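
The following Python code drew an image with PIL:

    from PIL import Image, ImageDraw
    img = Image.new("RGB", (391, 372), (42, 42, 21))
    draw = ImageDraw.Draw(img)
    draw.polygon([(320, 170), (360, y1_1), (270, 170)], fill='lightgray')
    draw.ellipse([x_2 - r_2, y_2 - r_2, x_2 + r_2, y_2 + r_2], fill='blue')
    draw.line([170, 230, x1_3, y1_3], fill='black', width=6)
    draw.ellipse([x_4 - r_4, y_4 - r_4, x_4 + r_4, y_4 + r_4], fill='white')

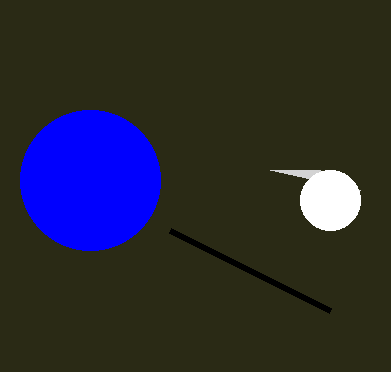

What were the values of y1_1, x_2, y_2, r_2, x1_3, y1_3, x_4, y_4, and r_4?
y1_1 = 190
x_2 = 90
y_2 = 180
r_2 = 70
x1_3 = 330
y1_3 = 310
x_4 = 330
y_4 = 200
r_4 = 30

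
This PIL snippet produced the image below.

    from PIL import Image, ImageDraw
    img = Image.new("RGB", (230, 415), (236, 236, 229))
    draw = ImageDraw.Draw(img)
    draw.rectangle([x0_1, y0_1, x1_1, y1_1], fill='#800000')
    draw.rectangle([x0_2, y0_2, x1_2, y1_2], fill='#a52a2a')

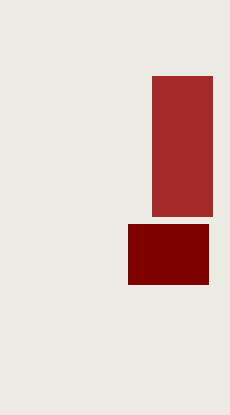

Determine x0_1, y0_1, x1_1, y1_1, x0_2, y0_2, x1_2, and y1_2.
x0_1 = 128, y0_1 = 224, x1_1 = 208, y1_1 = 284, x0_2 = 152, y0_2 = 76, x1_2 = 212, y1_2 = 216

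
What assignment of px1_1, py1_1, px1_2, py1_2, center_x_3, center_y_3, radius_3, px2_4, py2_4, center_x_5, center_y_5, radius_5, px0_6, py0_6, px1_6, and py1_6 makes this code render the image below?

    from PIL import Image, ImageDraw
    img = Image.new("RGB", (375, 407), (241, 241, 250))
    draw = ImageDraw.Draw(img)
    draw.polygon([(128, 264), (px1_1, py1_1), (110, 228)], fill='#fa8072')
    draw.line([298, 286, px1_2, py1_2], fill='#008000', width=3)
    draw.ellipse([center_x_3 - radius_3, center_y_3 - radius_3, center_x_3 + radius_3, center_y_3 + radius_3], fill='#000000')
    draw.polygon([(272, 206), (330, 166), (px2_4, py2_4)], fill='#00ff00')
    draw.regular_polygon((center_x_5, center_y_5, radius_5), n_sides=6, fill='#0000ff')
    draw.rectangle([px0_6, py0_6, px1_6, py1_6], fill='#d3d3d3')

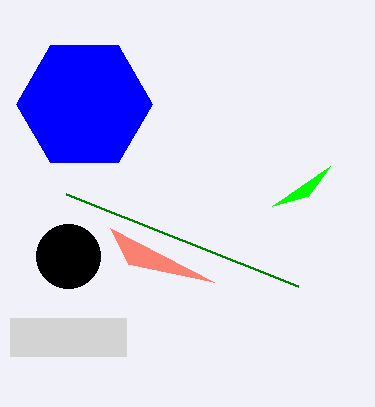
px1_1 = 214
py1_1 = 282
px1_2 = 66
py1_2 = 194
center_x_3 = 68
center_y_3 = 256
radius_3 = 32
px2_4 = 308
py2_4 = 196
center_x_5 = 84
center_y_5 = 104
radius_5 = 68
px0_6 = 10
py0_6 = 318
px1_6 = 126
py1_6 = 356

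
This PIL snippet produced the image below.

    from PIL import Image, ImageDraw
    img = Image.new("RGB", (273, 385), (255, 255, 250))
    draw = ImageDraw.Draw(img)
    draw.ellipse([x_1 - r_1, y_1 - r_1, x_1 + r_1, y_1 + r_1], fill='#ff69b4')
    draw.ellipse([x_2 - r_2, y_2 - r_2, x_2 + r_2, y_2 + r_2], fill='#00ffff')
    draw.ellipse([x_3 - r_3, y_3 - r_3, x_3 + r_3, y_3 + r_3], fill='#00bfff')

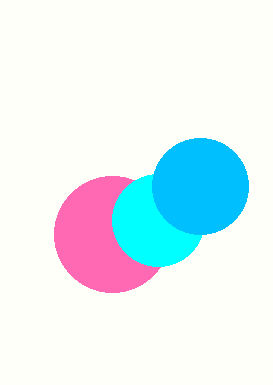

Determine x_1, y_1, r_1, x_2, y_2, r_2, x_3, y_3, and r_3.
x_1 = 112; y_1 = 234; r_1 = 58; x_2 = 158; y_2 = 220; r_2 = 46; x_3 = 200; y_3 = 186; r_3 = 48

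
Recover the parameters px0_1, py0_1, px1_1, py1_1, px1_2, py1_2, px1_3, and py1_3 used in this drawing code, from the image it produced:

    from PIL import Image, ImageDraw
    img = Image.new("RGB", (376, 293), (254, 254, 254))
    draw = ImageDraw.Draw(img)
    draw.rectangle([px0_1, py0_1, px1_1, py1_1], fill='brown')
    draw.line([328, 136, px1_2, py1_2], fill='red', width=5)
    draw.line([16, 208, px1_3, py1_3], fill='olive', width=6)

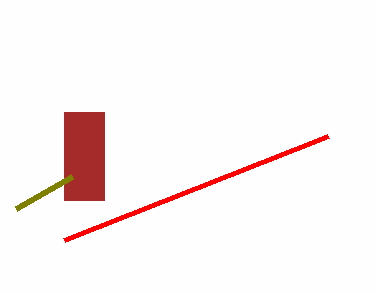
px0_1 = 64
py0_1 = 112
px1_1 = 104
py1_1 = 200
px1_2 = 64
py1_2 = 240
px1_3 = 72
py1_3 = 176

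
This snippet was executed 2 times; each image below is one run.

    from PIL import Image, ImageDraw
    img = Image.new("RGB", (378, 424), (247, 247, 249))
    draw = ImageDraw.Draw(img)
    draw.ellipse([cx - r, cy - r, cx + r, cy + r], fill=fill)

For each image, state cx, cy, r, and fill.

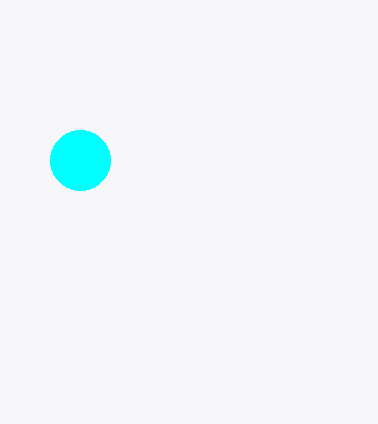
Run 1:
cx = 80; cy = 160; r = 30; fill = 'cyan'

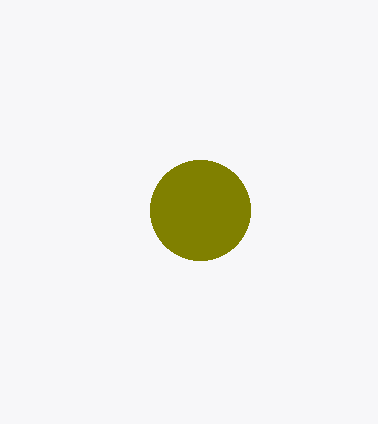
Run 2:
cx = 200, cy = 210, r = 50, fill = 'olive'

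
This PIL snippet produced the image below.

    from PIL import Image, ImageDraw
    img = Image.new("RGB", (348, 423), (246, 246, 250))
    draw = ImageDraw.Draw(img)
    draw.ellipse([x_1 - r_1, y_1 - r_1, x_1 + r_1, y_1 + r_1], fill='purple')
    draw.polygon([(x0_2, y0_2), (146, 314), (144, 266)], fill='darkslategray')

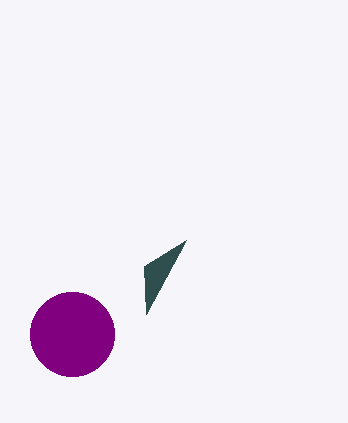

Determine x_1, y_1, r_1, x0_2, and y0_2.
x_1 = 72
y_1 = 334
r_1 = 42
x0_2 = 186
y0_2 = 240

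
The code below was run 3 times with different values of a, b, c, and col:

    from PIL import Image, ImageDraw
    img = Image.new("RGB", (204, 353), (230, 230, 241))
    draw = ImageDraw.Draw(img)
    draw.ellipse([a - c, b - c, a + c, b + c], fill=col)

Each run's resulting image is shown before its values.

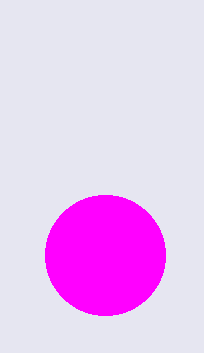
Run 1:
a = 105
b = 255
c = 60
col = 'magenta'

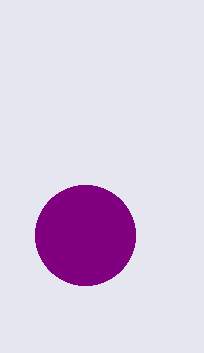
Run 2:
a = 85
b = 235
c = 50
col = 'purple'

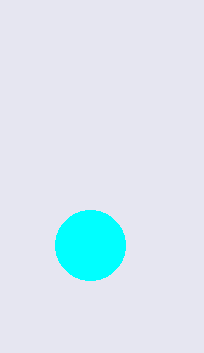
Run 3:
a = 90; b = 245; c = 35; col = 'cyan'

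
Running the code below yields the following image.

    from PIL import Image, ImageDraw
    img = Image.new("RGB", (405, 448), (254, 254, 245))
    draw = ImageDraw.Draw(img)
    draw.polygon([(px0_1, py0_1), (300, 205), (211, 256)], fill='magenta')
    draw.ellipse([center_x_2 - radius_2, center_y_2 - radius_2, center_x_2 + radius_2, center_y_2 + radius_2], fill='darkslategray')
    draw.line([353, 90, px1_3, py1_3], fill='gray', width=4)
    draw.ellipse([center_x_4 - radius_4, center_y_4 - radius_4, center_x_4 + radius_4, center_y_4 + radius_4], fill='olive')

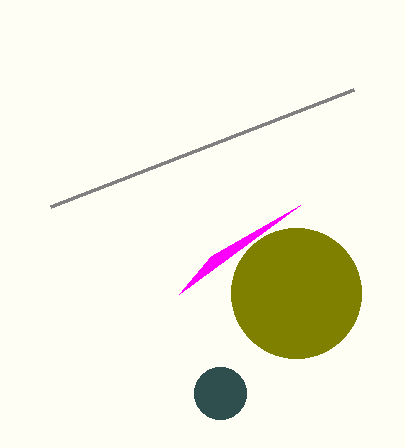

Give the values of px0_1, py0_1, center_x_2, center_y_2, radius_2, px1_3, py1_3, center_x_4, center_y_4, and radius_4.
px0_1 = 179; py0_1 = 294; center_x_2 = 220; center_y_2 = 393; radius_2 = 26; px1_3 = 50; py1_3 = 207; center_x_4 = 296; center_y_4 = 293; radius_4 = 65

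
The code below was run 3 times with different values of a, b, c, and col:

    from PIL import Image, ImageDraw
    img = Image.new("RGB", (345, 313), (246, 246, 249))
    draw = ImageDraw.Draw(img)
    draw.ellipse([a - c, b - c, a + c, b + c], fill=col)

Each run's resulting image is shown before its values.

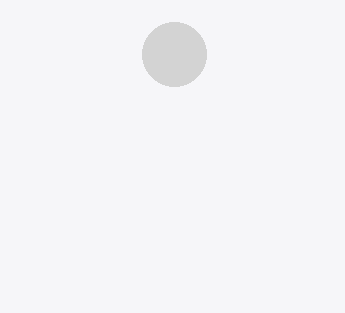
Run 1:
a = 174, b = 54, c = 32, col = 'lightgray'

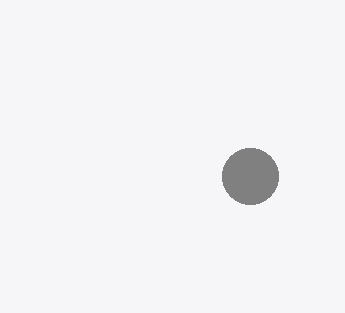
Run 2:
a = 250, b = 176, c = 28, col = 'gray'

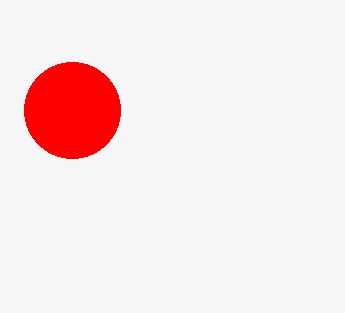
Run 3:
a = 72
b = 110
c = 48
col = 'red'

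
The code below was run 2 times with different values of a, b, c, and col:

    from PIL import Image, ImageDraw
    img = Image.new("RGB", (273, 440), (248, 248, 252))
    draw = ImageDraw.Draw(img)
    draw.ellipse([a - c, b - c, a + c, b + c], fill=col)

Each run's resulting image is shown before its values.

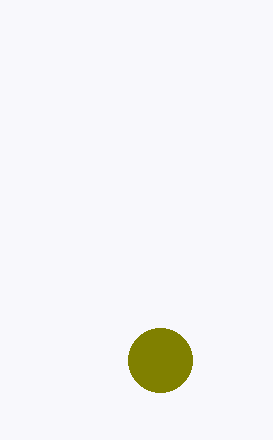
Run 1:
a = 160, b = 360, c = 32, col = 'olive'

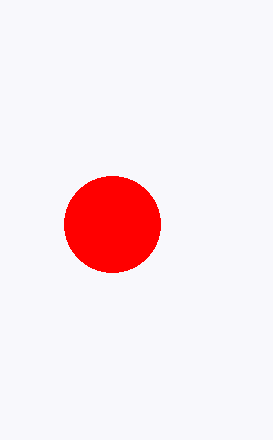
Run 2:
a = 112
b = 224
c = 48
col = 'red'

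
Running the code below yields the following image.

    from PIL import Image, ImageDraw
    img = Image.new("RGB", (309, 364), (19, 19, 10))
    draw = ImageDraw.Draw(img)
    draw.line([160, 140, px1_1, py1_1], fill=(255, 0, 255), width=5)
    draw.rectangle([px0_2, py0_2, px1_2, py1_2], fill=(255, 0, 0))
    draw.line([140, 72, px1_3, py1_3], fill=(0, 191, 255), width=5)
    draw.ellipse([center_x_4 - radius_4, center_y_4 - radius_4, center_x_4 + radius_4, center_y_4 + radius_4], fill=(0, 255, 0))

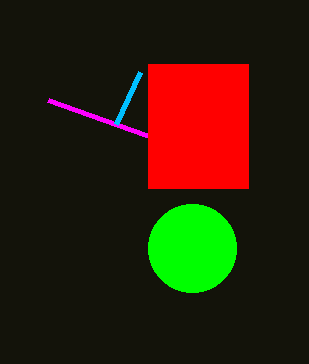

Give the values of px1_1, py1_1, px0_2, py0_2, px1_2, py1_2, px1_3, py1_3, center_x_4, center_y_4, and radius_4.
px1_1 = 48
py1_1 = 100
px0_2 = 148
py0_2 = 64
px1_2 = 248
py1_2 = 188
px1_3 = 116
py1_3 = 124
center_x_4 = 192
center_y_4 = 248
radius_4 = 44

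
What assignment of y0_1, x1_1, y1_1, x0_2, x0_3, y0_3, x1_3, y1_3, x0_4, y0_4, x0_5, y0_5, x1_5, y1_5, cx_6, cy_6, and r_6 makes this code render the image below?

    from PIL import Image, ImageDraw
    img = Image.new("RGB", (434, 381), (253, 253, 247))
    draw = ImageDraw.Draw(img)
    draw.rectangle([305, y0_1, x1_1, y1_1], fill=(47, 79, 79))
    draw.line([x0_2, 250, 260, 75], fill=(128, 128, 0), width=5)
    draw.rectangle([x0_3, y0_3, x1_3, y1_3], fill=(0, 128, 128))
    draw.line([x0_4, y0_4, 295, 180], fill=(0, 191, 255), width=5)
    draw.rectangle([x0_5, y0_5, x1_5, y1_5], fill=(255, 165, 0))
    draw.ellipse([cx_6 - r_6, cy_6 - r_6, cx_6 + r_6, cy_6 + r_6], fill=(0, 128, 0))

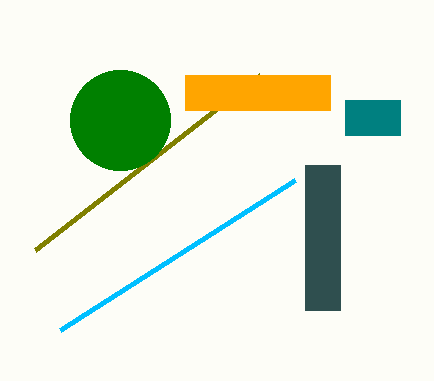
y0_1 = 165, x1_1 = 340, y1_1 = 310, x0_2 = 35, x0_3 = 345, y0_3 = 100, x1_3 = 400, y1_3 = 135, x0_4 = 60, y0_4 = 330, x0_5 = 185, y0_5 = 75, x1_5 = 330, y1_5 = 110, cx_6 = 120, cy_6 = 120, r_6 = 50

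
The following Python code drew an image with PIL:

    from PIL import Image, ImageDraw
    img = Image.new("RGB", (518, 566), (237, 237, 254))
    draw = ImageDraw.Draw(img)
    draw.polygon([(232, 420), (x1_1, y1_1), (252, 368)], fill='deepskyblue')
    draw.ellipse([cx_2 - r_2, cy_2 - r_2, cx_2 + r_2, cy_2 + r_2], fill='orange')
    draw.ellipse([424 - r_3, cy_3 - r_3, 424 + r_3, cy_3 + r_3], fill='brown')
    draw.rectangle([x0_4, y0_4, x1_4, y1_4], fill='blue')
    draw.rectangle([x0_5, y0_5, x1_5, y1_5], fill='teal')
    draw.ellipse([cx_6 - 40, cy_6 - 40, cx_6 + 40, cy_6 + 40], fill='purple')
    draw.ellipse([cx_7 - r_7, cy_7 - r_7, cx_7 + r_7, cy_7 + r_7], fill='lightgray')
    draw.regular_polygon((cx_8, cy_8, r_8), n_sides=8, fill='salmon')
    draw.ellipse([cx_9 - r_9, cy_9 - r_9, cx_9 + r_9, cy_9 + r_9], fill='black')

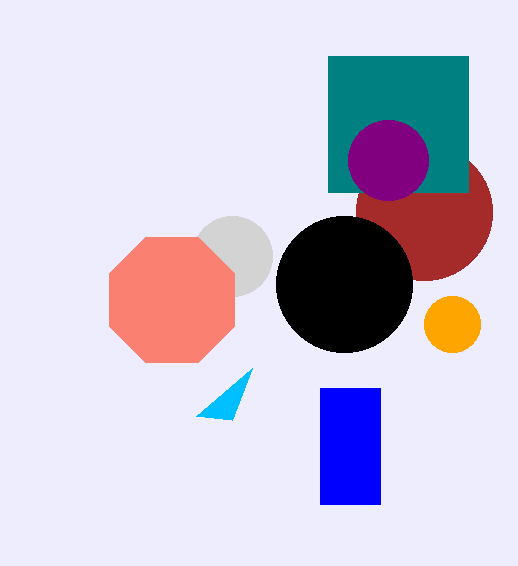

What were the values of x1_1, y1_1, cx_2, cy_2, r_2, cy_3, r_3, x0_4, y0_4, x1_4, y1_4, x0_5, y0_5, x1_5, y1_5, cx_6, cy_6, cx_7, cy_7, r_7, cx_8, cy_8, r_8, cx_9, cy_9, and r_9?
x1_1 = 196
y1_1 = 416
cx_2 = 452
cy_2 = 324
r_2 = 28
cy_3 = 212
r_3 = 68
x0_4 = 320
y0_4 = 388
x1_4 = 380
y1_4 = 504
x0_5 = 328
y0_5 = 56
x1_5 = 468
y1_5 = 192
cx_6 = 388
cy_6 = 160
cx_7 = 232
cy_7 = 256
r_7 = 40
cx_8 = 172
cy_8 = 300
r_8 = 68
cx_9 = 344
cy_9 = 284
r_9 = 68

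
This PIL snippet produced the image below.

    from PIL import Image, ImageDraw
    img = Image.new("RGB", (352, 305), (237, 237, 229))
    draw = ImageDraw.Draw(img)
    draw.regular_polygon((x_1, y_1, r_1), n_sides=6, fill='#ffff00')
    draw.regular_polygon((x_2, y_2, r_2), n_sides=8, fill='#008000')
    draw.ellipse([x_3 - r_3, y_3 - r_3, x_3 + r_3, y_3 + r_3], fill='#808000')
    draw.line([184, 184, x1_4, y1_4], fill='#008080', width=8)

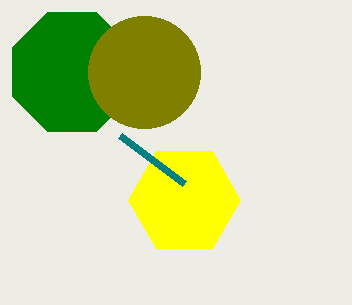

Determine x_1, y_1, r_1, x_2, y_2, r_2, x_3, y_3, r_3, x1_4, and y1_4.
x_1 = 184; y_1 = 200; r_1 = 56; x_2 = 72; y_2 = 72; r_2 = 64; x_3 = 144; y_3 = 72; r_3 = 56; x1_4 = 120; y1_4 = 136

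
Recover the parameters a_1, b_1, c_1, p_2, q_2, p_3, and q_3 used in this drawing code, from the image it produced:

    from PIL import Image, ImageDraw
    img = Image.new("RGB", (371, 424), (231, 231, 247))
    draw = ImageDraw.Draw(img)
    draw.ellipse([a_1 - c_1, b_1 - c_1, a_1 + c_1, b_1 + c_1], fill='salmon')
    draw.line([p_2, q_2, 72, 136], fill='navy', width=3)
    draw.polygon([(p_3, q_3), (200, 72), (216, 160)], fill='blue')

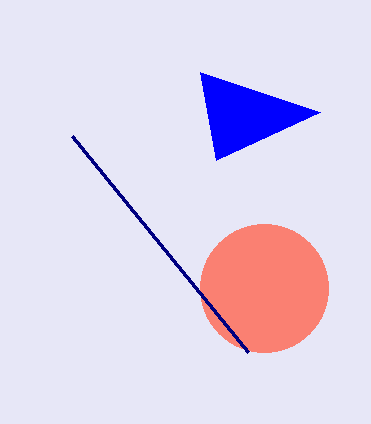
a_1 = 264; b_1 = 288; c_1 = 64; p_2 = 248; q_2 = 352; p_3 = 320; q_3 = 112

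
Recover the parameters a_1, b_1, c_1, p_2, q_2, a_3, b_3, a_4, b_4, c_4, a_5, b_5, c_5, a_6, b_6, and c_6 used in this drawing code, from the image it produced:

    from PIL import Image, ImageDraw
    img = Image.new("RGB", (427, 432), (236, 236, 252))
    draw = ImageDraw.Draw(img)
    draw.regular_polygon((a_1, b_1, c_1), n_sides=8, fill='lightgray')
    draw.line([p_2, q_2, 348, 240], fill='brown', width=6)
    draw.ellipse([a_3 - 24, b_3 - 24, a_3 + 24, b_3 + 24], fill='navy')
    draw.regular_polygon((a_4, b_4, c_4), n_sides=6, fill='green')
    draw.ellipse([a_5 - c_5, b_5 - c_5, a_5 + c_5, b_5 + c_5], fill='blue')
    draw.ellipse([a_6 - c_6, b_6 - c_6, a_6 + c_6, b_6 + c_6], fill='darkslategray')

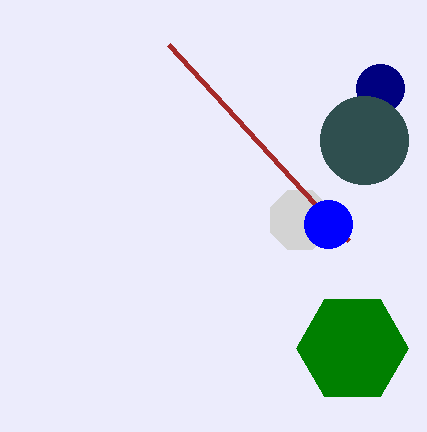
a_1 = 300
b_1 = 220
c_1 = 32
p_2 = 168
q_2 = 44
a_3 = 380
b_3 = 88
a_4 = 352
b_4 = 348
c_4 = 56
a_5 = 328
b_5 = 224
c_5 = 24
a_6 = 364
b_6 = 140
c_6 = 44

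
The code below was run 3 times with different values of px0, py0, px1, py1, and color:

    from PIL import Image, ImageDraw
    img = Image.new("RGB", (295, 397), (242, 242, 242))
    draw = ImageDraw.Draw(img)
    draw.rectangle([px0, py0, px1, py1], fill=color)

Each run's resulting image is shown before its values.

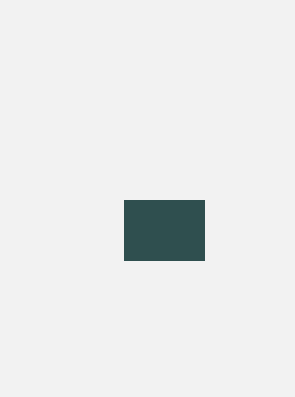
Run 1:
px0 = 124, py0 = 200, px1 = 204, py1 = 260, color = 'darkslategray'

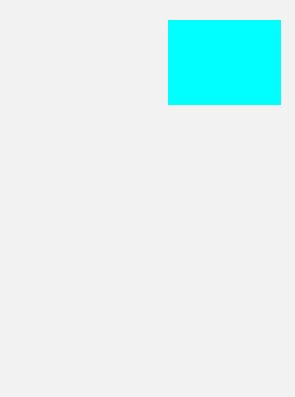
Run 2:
px0 = 168, py0 = 20, px1 = 280, py1 = 104, color = 'cyan'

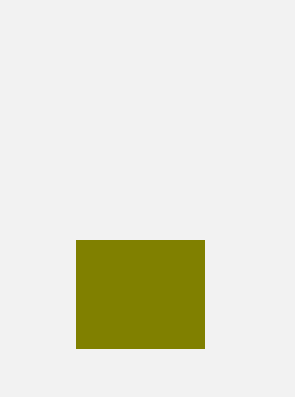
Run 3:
px0 = 76
py0 = 240
px1 = 204
py1 = 348
color = 'olive'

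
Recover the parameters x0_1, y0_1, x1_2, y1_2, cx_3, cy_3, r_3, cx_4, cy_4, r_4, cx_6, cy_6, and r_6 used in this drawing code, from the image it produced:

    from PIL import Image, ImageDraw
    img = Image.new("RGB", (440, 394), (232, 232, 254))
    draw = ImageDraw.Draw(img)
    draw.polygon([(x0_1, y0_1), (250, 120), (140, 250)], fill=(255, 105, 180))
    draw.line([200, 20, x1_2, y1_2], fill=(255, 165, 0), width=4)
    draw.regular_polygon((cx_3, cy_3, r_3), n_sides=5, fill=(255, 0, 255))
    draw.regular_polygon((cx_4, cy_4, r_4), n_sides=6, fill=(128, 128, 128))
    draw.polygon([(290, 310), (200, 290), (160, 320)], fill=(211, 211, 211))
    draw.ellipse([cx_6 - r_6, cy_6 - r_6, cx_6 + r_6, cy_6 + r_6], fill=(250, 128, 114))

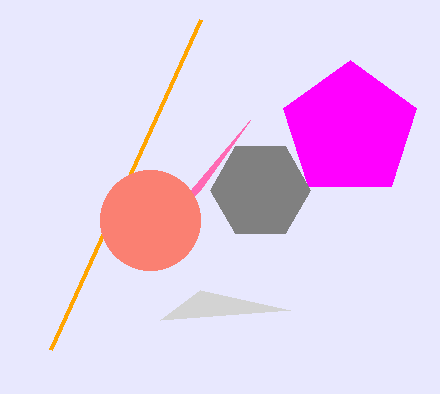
x0_1 = 200
y0_1 = 190
x1_2 = 50
y1_2 = 350
cx_3 = 350
cy_3 = 130
r_3 = 70
cx_4 = 260
cy_4 = 190
r_4 = 50
cx_6 = 150
cy_6 = 220
r_6 = 50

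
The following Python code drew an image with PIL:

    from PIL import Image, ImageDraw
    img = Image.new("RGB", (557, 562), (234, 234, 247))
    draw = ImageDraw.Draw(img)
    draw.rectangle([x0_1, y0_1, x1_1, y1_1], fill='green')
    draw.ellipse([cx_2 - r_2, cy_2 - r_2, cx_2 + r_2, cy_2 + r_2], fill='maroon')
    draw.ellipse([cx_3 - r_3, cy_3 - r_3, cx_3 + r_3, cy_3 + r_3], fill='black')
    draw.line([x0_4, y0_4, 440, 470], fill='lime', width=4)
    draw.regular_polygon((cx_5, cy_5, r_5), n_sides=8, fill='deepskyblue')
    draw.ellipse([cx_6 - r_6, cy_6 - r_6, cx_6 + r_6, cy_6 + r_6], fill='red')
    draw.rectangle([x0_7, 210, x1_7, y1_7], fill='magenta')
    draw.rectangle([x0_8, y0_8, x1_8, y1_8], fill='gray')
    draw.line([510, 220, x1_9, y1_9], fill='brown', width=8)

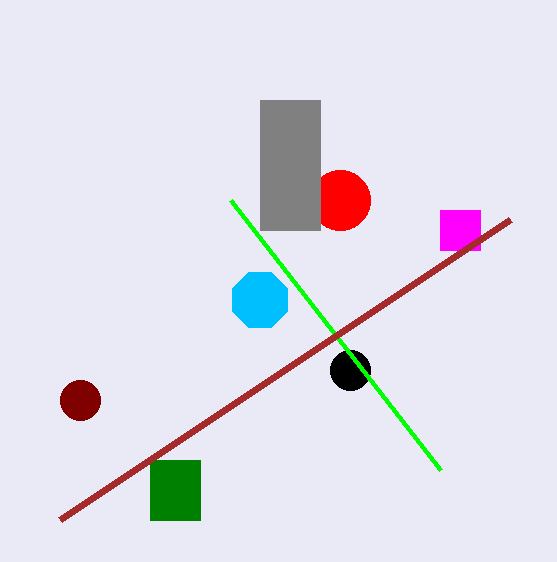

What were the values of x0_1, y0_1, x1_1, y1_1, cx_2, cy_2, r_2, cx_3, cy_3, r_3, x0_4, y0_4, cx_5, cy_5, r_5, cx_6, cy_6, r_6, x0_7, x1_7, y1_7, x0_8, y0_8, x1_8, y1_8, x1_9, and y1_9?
x0_1 = 150
y0_1 = 460
x1_1 = 200
y1_1 = 520
cx_2 = 80
cy_2 = 400
r_2 = 20
cx_3 = 350
cy_3 = 370
r_3 = 20
x0_4 = 230
y0_4 = 200
cx_5 = 260
cy_5 = 300
r_5 = 30
cx_6 = 340
cy_6 = 200
r_6 = 30
x0_7 = 440
x1_7 = 480
y1_7 = 250
x0_8 = 260
y0_8 = 100
x1_8 = 320
y1_8 = 230
x1_9 = 60
y1_9 = 520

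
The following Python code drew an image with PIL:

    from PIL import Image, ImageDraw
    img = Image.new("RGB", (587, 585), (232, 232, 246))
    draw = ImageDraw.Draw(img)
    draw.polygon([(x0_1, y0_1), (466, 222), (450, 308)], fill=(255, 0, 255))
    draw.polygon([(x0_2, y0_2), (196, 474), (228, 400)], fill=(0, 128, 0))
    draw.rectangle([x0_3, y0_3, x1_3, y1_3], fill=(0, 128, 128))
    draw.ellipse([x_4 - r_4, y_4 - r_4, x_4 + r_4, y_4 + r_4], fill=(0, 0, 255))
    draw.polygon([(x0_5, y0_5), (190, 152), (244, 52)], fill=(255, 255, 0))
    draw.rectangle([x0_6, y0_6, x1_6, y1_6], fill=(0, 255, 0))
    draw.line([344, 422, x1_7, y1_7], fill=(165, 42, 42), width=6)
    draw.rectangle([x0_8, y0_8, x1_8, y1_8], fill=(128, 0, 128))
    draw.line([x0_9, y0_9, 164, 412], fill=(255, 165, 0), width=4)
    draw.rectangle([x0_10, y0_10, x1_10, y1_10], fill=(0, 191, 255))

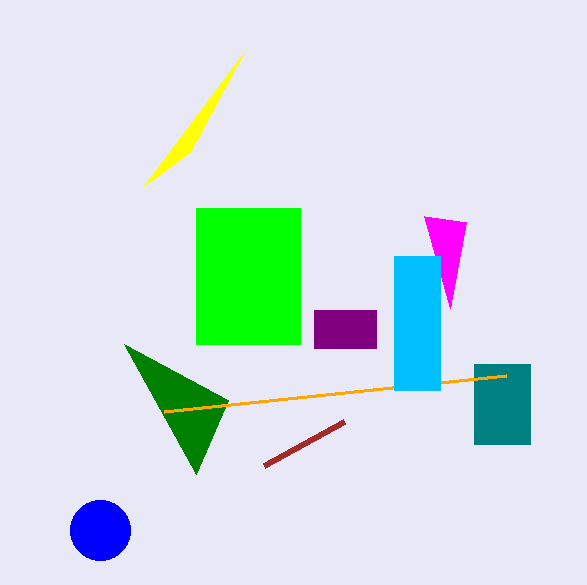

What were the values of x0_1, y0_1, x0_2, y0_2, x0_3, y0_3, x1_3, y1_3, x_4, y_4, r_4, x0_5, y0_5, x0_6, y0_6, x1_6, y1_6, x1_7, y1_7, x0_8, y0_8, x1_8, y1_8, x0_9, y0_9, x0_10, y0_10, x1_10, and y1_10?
x0_1 = 424, y0_1 = 216, x0_2 = 124, y0_2 = 344, x0_3 = 474, y0_3 = 364, x1_3 = 530, y1_3 = 444, x_4 = 100, y_4 = 530, r_4 = 30, x0_5 = 144, y0_5 = 186, x0_6 = 196, y0_6 = 208, x1_6 = 300, y1_6 = 344, x1_7 = 264, y1_7 = 466, x0_8 = 314, y0_8 = 310, x1_8 = 376, y1_8 = 348, x0_9 = 506, y0_9 = 376, x0_10 = 394, y0_10 = 256, x1_10 = 440, y1_10 = 390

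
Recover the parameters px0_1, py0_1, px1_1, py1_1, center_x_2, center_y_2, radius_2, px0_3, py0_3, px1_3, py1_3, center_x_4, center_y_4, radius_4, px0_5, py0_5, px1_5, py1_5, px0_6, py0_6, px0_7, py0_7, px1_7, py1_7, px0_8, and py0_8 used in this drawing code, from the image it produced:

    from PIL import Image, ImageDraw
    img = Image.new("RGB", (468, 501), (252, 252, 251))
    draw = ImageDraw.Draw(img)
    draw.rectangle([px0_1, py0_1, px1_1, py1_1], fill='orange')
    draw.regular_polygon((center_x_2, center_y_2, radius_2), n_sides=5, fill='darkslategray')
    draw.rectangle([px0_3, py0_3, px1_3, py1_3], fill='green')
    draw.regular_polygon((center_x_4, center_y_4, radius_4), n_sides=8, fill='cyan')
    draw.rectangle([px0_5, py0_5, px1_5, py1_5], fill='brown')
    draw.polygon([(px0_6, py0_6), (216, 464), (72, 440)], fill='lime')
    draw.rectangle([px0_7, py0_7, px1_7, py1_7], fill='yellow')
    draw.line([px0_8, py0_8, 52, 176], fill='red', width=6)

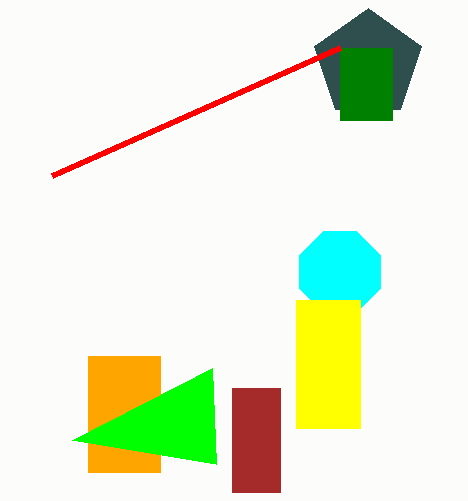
px0_1 = 88
py0_1 = 356
px1_1 = 160
py1_1 = 472
center_x_2 = 368
center_y_2 = 64
radius_2 = 56
px0_3 = 340
py0_3 = 48
px1_3 = 392
py1_3 = 120
center_x_4 = 340
center_y_4 = 272
radius_4 = 44
px0_5 = 232
py0_5 = 388
px1_5 = 280
py1_5 = 492
px0_6 = 212
py0_6 = 368
px0_7 = 296
py0_7 = 300
px1_7 = 360
py1_7 = 428
px0_8 = 340
py0_8 = 48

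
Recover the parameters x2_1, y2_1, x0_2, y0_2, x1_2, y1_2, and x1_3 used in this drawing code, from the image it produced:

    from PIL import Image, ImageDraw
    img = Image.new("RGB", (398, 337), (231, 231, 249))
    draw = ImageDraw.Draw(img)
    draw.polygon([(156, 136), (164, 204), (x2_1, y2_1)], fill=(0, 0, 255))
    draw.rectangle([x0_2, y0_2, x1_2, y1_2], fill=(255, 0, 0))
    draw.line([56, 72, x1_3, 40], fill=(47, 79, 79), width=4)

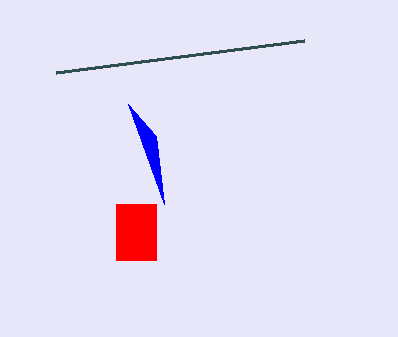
x2_1 = 128, y2_1 = 104, x0_2 = 116, y0_2 = 204, x1_2 = 156, y1_2 = 260, x1_3 = 304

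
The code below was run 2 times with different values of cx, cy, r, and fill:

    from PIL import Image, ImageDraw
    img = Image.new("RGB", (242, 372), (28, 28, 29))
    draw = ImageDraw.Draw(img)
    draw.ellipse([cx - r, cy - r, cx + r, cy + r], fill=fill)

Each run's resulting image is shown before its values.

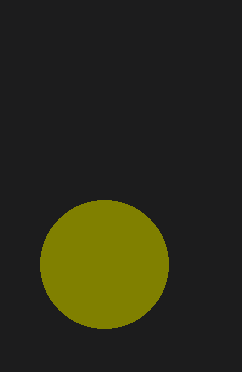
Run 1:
cx = 104, cy = 264, r = 64, fill = 'olive'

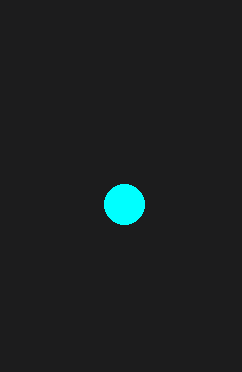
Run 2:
cx = 124
cy = 204
r = 20
fill = 'cyan'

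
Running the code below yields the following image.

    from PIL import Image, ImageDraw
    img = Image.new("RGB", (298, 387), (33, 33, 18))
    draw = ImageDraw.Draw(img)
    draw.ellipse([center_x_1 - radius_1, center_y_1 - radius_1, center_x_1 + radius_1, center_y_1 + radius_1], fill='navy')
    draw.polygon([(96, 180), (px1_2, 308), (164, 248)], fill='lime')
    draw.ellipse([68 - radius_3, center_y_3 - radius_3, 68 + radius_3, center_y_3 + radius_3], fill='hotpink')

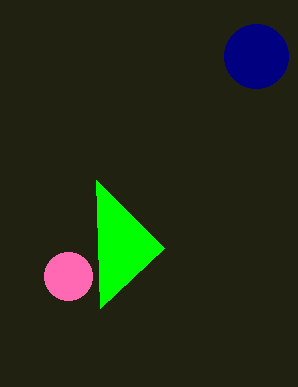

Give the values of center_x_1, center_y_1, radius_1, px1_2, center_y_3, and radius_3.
center_x_1 = 256
center_y_1 = 56
radius_1 = 32
px1_2 = 100
center_y_3 = 276
radius_3 = 24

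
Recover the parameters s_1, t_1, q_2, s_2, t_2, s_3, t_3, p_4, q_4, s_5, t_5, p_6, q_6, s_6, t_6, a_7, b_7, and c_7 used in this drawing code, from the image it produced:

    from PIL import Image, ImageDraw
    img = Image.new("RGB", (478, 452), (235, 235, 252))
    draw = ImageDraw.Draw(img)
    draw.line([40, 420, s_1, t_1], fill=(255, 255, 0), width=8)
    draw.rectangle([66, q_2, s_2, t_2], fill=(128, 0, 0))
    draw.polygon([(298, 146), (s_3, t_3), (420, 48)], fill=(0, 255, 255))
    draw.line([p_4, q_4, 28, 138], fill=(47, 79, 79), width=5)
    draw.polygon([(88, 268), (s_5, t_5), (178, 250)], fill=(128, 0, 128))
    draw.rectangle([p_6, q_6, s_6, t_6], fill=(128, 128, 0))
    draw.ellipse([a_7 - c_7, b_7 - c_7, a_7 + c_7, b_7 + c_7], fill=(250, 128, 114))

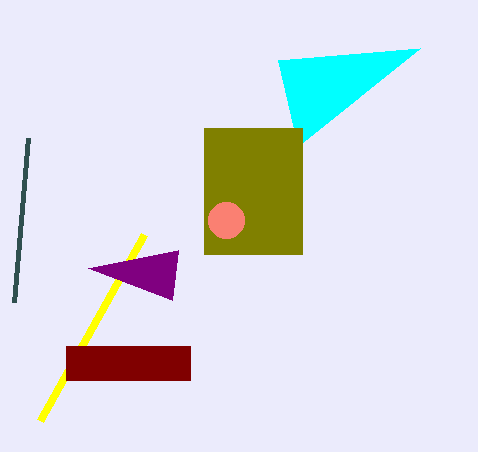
s_1 = 144
t_1 = 234
q_2 = 346
s_2 = 190
t_2 = 380
s_3 = 278
t_3 = 60
p_4 = 14
q_4 = 302
s_5 = 172
t_5 = 300
p_6 = 204
q_6 = 128
s_6 = 302
t_6 = 254
a_7 = 226
b_7 = 220
c_7 = 18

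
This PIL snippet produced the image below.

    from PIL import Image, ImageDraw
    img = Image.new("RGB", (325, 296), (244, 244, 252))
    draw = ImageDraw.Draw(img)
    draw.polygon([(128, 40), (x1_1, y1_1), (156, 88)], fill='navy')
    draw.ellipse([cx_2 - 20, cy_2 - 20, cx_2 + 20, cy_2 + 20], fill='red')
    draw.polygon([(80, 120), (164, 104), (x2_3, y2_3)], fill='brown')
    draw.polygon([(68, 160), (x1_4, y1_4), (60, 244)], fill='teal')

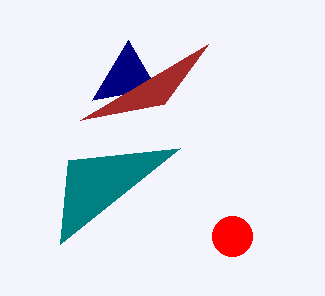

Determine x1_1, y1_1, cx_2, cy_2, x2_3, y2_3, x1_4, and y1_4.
x1_1 = 92
y1_1 = 100
cx_2 = 232
cy_2 = 236
x2_3 = 208
y2_3 = 44
x1_4 = 180
y1_4 = 148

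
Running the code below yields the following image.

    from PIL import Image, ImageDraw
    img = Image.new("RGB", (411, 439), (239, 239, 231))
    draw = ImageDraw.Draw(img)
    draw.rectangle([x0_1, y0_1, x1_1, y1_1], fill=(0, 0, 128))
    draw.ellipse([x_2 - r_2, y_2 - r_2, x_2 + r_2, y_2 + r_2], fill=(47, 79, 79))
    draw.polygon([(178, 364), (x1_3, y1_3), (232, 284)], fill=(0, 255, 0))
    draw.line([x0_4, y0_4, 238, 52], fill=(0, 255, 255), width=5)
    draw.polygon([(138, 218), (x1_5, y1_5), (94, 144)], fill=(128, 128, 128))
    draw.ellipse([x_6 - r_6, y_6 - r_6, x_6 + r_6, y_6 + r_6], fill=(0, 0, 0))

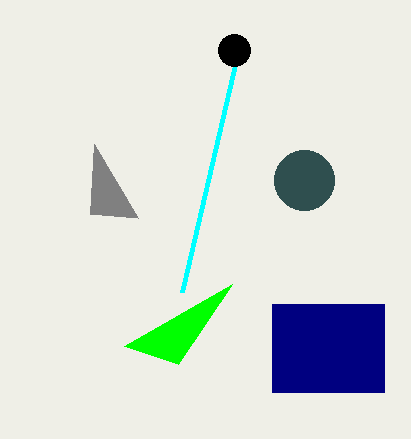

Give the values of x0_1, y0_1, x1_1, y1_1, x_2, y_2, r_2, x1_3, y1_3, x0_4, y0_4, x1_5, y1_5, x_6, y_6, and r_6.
x0_1 = 272; y0_1 = 304; x1_1 = 384; y1_1 = 392; x_2 = 304; y_2 = 180; r_2 = 30; x1_3 = 124; y1_3 = 346; x0_4 = 182; y0_4 = 292; x1_5 = 90; y1_5 = 214; x_6 = 234; y_6 = 50; r_6 = 16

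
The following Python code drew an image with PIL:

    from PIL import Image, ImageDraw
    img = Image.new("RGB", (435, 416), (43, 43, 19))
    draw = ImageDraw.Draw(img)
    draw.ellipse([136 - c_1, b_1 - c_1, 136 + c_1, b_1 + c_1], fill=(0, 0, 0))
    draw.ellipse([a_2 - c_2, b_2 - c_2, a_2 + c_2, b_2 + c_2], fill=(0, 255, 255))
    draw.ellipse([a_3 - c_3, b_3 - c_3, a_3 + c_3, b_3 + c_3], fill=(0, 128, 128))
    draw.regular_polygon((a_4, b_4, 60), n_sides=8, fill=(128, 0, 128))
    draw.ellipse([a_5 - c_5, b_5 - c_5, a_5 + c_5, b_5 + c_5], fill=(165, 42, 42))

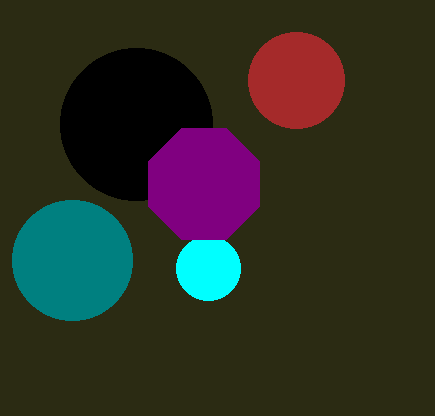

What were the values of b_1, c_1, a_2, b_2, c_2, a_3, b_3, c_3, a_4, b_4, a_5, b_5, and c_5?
b_1 = 124
c_1 = 76
a_2 = 208
b_2 = 268
c_2 = 32
a_3 = 72
b_3 = 260
c_3 = 60
a_4 = 204
b_4 = 184
a_5 = 296
b_5 = 80
c_5 = 48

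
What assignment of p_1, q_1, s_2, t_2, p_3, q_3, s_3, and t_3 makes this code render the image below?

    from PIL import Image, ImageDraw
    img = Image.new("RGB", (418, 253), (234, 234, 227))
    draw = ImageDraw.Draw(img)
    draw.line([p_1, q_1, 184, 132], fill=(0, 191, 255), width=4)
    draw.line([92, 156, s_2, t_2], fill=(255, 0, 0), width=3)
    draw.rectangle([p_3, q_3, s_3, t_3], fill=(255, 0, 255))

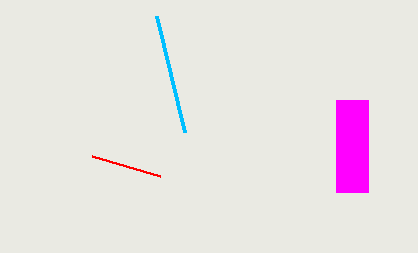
p_1 = 156
q_1 = 16
s_2 = 160
t_2 = 176
p_3 = 336
q_3 = 100
s_3 = 368
t_3 = 192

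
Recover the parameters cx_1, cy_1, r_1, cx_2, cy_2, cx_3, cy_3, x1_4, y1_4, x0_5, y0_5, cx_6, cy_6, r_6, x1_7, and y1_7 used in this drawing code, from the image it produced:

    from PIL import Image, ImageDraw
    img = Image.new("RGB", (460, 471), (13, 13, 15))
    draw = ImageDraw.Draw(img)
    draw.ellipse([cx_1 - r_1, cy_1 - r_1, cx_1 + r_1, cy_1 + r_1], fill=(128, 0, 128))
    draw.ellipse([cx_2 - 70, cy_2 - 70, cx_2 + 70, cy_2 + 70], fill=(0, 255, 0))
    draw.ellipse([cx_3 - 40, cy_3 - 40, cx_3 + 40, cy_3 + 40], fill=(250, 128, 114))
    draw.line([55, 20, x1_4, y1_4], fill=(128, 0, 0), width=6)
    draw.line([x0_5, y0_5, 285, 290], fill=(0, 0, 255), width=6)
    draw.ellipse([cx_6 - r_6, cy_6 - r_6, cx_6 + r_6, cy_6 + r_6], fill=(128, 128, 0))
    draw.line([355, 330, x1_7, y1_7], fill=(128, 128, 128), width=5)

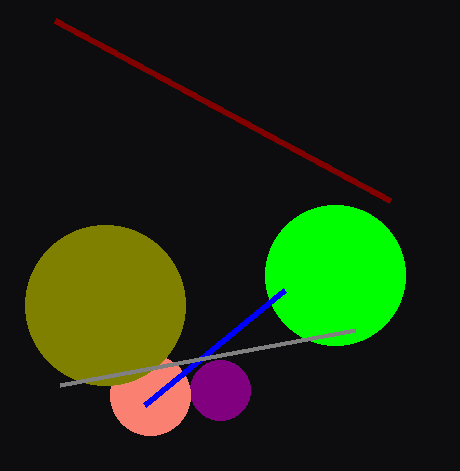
cx_1 = 220, cy_1 = 390, r_1 = 30, cx_2 = 335, cy_2 = 275, cx_3 = 150, cy_3 = 395, x1_4 = 390, y1_4 = 200, x0_5 = 145, y0_5 = 405, cx_6 = 105, cy_6 = 305, r_6 = 80, x1_7 = 60, y1_7 = 385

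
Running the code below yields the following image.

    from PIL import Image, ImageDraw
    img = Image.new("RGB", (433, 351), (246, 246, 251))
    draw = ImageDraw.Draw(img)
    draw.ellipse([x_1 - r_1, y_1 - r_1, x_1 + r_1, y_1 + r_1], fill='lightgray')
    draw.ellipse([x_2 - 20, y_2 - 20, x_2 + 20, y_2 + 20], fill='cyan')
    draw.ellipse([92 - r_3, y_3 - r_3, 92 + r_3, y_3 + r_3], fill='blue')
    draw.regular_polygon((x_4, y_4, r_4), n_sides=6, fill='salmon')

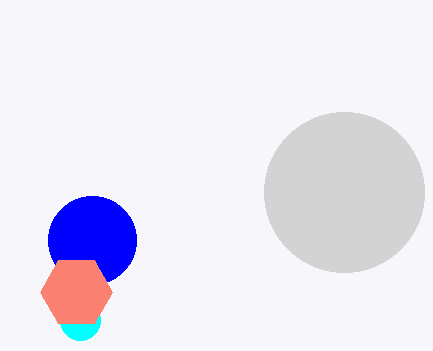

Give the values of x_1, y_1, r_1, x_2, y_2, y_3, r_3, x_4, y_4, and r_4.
x_1 = 344, y_1 = 192, r_1 = 80, x_2 = 80, y_2 = 320, y_3 = 240, r_3 = 44, x_4 = 76, y_4 = 292, r_4 = 36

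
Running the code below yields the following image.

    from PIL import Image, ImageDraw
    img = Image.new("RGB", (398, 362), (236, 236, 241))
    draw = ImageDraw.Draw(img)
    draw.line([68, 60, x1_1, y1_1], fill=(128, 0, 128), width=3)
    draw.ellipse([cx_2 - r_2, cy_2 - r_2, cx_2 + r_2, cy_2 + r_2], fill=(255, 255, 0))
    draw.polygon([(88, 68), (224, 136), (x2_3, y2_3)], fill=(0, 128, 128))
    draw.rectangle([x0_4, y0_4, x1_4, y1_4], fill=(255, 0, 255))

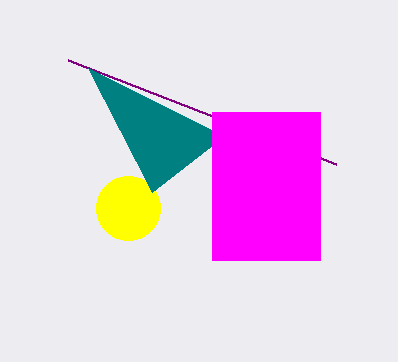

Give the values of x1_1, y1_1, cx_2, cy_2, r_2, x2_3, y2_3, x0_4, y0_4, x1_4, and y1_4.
x1_1 = 336; y1_1 = 164; cx_2 = 128; cy_2 = 208; r_2 = 32; x2_3 = 152; y2_3 = 192; x0_4 = 212; y0_4 = 112; x1_4 = 320; y1_4 = 260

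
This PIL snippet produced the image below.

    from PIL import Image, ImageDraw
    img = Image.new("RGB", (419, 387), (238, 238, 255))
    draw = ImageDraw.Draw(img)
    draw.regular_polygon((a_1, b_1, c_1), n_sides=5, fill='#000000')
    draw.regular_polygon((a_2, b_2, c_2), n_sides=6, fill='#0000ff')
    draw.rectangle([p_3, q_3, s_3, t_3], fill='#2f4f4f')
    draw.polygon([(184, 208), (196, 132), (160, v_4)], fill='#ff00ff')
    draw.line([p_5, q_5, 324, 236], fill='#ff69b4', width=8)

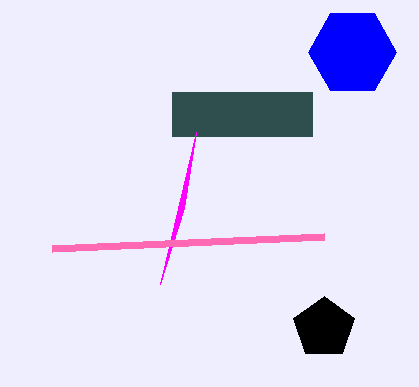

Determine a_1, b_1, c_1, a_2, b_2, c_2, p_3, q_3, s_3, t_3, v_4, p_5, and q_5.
a_1 = 324
b_1 = 328
c_1 = 32
a_2 = 352
b_2 = 52
c_2 = 44
p_3 = 172
q_3 = 92
s_3 = 312
t_3 = 136
v_4 = 284
p_5 = 52
q_5 = 248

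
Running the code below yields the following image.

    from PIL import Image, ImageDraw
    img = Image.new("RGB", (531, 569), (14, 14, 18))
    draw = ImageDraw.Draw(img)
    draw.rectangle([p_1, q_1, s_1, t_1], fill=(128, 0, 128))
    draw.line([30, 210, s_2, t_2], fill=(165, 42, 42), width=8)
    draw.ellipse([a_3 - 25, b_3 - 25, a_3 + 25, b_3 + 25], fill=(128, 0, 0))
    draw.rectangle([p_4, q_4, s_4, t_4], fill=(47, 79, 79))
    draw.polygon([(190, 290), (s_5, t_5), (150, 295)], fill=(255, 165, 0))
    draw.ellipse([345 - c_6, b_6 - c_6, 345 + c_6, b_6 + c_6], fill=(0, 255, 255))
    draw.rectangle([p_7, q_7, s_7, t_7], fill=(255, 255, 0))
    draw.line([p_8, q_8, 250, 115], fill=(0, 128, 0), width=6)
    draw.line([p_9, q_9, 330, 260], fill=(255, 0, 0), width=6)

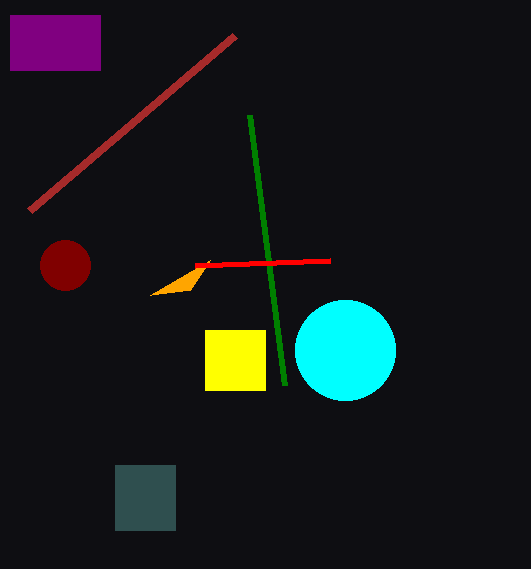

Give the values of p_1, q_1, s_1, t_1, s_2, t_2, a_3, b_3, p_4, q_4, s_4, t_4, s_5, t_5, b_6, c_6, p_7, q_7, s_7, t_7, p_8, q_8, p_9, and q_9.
p_1 = 10, q_1 = 15, s_1 = 100, t_1 = 70, s_2 = 235, t_2 = 35, a_3 = 65, b_3 = 265, p_4 = 115, q_4 = 465, s_4 = 175, t_4 = 530, s_5 = 210, t_5 = 260, b_6 = 350, c_6 = 50, p_7 = 205, q_7 = 330, s_7 = 265, t_7 = 390, p_8 = 285, q_8 = 385, p_9 = 195, q_9 = 265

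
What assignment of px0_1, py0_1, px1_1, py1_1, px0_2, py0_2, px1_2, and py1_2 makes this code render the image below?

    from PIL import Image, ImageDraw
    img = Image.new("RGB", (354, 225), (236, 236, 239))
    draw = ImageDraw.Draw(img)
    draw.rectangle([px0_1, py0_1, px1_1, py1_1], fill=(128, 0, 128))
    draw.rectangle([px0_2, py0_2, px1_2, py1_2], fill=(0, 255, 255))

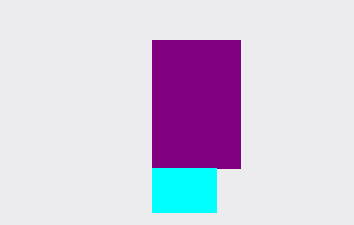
px0_1 = 152
py0_1 = 40
px1_1 = 240
py1_1 = 168
px0_2 = 152
py0_2 = 168
px1_2 = 216
py1_2 = 212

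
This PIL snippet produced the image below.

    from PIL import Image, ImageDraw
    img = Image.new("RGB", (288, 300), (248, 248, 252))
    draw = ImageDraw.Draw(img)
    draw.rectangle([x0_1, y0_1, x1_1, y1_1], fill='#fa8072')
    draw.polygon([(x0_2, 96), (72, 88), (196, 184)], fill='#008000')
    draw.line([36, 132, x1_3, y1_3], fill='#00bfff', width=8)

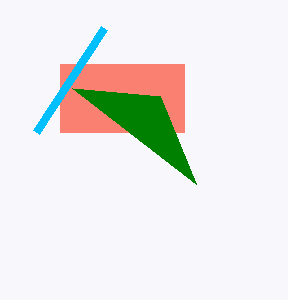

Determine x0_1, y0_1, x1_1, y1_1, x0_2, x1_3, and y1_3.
x0_1 = 60
y0_1 = 64
x1_1 = 184
y1_1 = 132
x0_2 = 160
x1_3 = 104
y1_3 = 28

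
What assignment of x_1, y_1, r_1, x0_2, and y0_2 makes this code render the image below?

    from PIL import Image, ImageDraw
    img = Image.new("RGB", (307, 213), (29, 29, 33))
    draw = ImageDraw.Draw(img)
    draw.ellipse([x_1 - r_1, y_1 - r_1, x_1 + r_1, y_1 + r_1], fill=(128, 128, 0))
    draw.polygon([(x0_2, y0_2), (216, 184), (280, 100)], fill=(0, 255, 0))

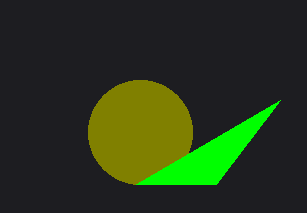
x_1 = 140, y_1 = 132, r_1 = 52, x0_2 = 136, y0_2 = 184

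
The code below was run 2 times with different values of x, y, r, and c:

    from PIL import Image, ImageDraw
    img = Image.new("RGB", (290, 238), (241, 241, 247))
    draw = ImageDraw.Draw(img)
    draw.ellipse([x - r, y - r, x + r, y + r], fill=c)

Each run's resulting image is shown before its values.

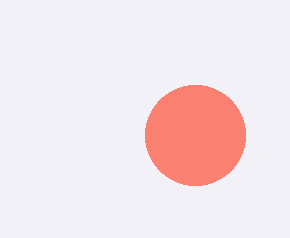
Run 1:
x = 195, y = 135, r = 50, c = 'salmon'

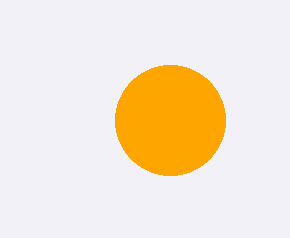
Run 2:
x = 170, y = 120, r = 55, c = 'orange'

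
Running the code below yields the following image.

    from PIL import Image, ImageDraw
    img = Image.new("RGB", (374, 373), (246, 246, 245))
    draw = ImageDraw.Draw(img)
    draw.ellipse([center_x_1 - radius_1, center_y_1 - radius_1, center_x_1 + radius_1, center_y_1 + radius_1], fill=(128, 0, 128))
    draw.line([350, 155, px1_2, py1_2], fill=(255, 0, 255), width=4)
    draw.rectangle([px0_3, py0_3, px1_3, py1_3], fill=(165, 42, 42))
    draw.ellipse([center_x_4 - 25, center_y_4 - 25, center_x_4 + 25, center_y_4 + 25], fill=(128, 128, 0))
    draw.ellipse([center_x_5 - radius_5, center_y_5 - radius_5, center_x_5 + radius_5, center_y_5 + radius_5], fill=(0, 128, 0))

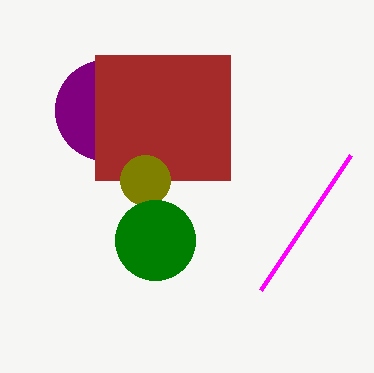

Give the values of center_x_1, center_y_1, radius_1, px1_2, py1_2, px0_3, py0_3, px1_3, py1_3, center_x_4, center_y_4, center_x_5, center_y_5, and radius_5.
center_x_1 = 105; center_y_1 = 110; radius_1 = 50; px1_2 = 260; py1_2 = 290; px0_3 = 95; py0_3 = 55; px1_3 = 230; py1_3 = 180; center_x_4 = 145; center_y_4 = 180; center_x_5 = 155; center_y_5 = 240; radius_5 = 40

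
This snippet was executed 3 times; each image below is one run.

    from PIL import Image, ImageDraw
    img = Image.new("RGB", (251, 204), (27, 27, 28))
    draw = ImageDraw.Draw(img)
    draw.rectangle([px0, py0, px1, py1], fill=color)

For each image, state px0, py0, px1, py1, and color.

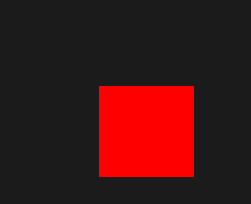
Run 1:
px0 = 99
py0 = 86
px1 = 193
py1 = 176
color = 'red'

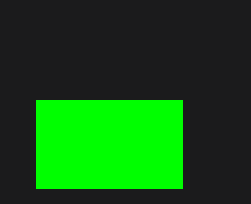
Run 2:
px0 = 36
py0 = 100
px1 = 182
py1 = 188
color = 'lime'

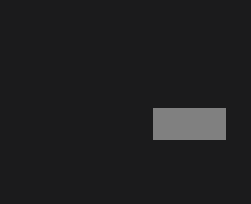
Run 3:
px0 = 153, py0 = 108, px1 = 225, py1 = 139, color = 'gray'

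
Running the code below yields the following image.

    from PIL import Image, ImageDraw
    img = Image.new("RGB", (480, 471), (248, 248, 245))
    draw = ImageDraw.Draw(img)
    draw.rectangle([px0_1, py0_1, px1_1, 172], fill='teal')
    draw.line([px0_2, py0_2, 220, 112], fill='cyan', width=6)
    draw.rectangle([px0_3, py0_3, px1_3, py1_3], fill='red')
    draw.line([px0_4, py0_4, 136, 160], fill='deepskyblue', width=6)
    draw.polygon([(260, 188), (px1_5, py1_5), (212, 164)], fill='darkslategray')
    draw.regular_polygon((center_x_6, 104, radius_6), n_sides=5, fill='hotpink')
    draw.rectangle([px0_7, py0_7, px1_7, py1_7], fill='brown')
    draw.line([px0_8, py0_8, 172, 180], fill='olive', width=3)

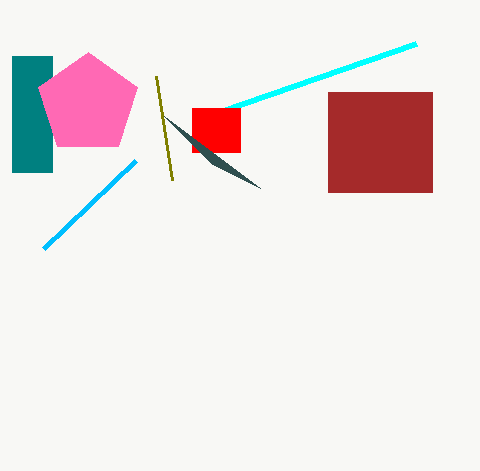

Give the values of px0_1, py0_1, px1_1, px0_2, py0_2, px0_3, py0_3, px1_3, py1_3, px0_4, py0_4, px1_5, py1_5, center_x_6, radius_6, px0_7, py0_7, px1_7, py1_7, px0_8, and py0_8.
px0_1 = 12
py0_1 = 56
px1_1 = 52
px0_2 = 416
py0_2 = 44
px0_3 = 192
py0_3 = 108
px1_3 = 240
py1_3 = 152
px0_4 = 44
py0_4 = 248
px1_5 = 164
py1_5 = 116
center_x_6 = 88
radius_6 = 52
px0_7 = 328
py0_7 = 92
px1_7 = 432
py1_7 = 192
px0_8 = 156
py0_8 = 76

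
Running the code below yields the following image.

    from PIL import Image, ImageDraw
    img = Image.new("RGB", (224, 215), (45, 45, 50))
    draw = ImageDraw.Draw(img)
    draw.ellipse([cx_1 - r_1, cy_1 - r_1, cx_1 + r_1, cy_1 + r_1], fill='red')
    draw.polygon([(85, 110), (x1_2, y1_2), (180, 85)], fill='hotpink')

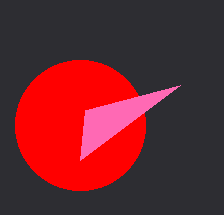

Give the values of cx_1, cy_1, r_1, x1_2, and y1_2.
cx_1 = 80
cy_1 = 125
r_1 = 65
x1_2 = 80
y1_2 = 160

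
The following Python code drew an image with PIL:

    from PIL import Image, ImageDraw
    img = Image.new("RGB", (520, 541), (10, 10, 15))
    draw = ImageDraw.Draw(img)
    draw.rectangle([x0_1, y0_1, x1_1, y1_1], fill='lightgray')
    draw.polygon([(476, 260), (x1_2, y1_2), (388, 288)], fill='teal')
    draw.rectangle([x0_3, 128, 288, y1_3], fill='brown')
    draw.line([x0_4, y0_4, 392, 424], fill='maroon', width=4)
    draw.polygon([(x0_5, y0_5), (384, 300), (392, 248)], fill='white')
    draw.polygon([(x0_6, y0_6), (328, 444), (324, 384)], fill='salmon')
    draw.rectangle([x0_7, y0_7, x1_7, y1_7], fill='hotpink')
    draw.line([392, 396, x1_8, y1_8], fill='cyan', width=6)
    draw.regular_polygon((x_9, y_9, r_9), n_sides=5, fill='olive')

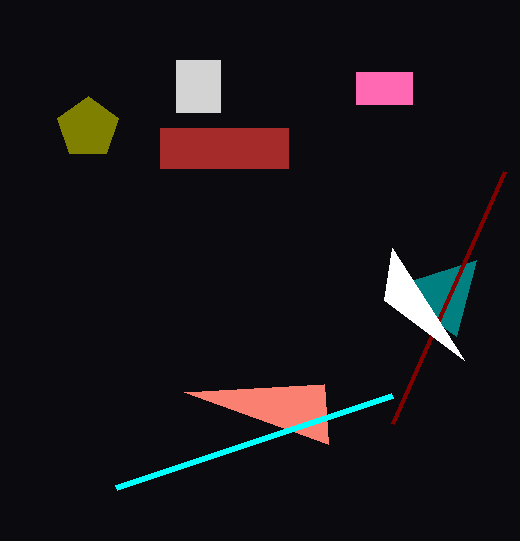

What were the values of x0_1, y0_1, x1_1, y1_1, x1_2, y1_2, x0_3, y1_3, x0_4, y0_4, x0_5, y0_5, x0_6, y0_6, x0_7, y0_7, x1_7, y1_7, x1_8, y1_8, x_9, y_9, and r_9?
x0_1 = 176; y0_1 = 60; x1_1 = 220; y1_1 = 112; x1_2 = 456; y1_2 = 336; x0_3 = 160; y1_3 = 168; x0_4 = 504; y0_4 = 172; x0_5 = 464; y0_5 = 360; x0_6 = 184; y0_6 = 392; x0_7 = 356; y0_7 = 72; x1_7 = 412; y1_7 = 104; x1_8 = 116; y1_8 = 488; x_9 = 88; y_9 = 128; r_9 = 32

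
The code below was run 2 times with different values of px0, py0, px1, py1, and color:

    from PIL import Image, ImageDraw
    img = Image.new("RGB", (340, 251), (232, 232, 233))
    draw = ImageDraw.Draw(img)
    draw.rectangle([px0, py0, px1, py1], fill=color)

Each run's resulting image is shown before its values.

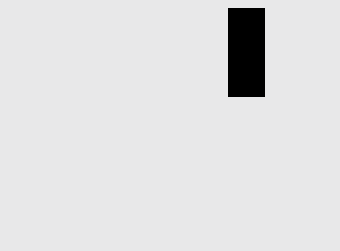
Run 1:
px0 = 228
py0 = 8
px1 = 264
py1 = 96
color = 'black'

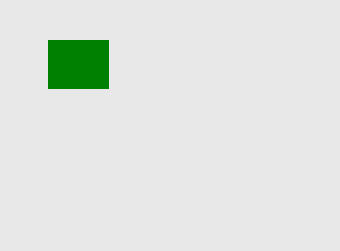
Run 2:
px0 = 48; py0 = 40; px1 = 108; py1 = 88; color = 'green'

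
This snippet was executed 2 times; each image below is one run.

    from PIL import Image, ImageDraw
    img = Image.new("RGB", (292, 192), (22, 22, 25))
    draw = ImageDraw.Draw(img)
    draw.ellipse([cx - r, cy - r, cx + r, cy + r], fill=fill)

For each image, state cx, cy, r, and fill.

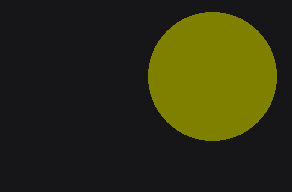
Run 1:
cx = 212; cy = 76; r = 64; fill = 'olive'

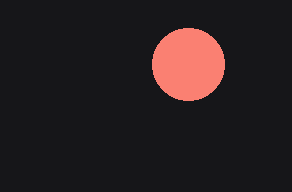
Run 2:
cx = 188, cy = 64, r = 36, fill = 'salmon'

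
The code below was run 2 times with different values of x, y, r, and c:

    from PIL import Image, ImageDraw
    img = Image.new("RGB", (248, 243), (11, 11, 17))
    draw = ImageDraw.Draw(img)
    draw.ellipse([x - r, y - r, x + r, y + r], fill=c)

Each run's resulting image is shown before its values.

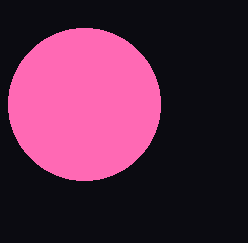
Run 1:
x = 84; y = 104; r = 76; c = 'hotpink'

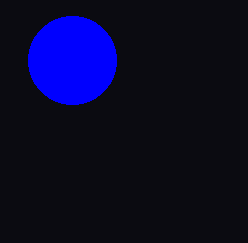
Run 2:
x = 72, y = 60, r = 44, c = 'blue'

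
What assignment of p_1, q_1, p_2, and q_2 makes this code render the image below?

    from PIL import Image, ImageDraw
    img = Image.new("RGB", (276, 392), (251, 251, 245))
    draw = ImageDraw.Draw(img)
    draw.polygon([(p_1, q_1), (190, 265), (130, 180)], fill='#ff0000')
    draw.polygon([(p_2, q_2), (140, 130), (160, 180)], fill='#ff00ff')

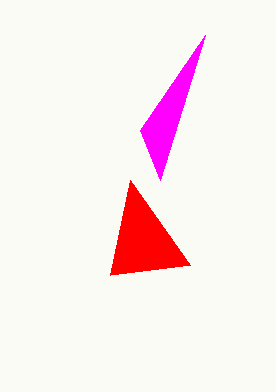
p_1 = 110, q_1 = 275, p_2 = 205, q_2 = 35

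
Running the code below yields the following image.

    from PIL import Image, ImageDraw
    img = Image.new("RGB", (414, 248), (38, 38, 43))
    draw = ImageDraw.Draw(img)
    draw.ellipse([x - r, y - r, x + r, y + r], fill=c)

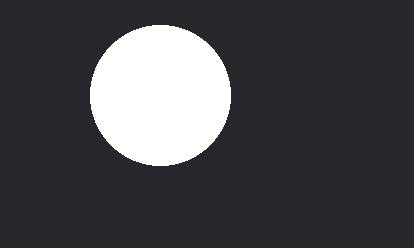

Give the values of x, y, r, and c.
x = 160, y = 95, r = 70, c = 'white'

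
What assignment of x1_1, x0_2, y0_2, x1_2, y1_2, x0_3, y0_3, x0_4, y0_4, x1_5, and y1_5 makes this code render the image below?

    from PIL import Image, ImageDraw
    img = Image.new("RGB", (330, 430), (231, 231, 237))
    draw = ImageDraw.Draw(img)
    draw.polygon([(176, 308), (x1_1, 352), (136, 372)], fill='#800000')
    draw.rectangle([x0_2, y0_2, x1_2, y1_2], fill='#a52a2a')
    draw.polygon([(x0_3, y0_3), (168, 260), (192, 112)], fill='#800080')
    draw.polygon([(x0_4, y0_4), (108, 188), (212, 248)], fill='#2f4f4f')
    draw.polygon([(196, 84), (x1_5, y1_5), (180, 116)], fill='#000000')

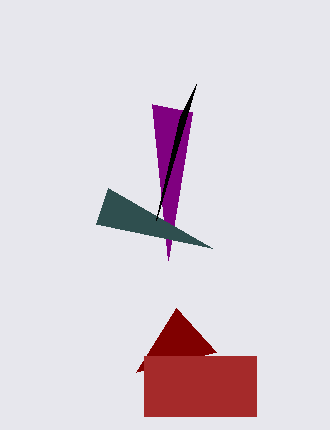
x1_1 = 216; x0_2 = 144; y0_2 = 356; x1_2 = 256; y1_2 = 416; x0_3 = 152; y0_3 = 104; x0_4 = 96; y0_4 = 224; x1_5 = 156; y1_5 = 220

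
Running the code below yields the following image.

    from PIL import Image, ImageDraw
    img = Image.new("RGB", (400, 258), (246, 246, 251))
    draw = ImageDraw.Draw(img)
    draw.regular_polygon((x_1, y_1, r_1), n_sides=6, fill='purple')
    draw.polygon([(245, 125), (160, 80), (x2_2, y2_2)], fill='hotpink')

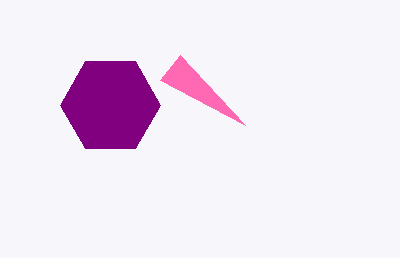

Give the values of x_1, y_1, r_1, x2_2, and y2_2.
x_1 = 110; y_1 = 105; r_1 = 50; x2_2 = 180; y2_2 = 55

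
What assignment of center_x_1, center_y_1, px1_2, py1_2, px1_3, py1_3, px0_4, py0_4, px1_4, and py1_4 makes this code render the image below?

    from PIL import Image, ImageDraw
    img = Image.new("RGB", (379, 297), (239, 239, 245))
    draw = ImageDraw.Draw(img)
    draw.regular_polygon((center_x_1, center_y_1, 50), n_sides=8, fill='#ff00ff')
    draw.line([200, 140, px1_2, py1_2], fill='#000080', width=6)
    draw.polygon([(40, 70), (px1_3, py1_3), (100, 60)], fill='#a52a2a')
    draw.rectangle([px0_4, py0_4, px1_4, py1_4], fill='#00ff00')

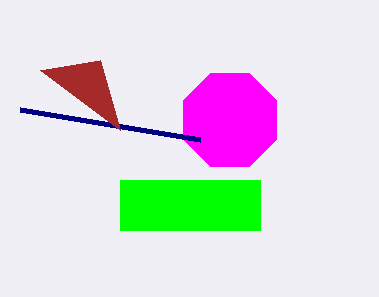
center_x_1 = 230; center_y_1 = 120; px1_2 = 20; py1_2 = 110; px1_3 = 120; py1_3 = 130; px0_4 = 120; py0_4 = 180; px1_4 = 260; py1_4 = 230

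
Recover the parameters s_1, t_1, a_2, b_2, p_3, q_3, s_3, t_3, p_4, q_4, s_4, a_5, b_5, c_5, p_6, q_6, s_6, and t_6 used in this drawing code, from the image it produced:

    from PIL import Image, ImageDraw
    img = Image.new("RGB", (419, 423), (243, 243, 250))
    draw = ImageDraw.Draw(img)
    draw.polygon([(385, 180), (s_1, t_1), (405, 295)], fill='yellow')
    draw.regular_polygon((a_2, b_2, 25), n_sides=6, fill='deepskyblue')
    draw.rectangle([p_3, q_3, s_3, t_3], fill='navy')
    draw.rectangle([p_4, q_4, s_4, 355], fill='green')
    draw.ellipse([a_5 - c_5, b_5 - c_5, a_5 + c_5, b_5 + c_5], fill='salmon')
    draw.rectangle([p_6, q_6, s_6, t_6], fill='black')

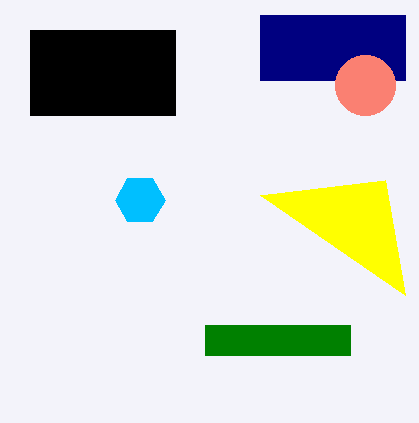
s_1 = 260, t_1 = 195, a_2 = 140, b_2 = 200, p_3 = 260, q_3 = 15, s_3 = 405, t_3 = 80, p_4 = 205, q_4 = 325, s_4 = 350, a_5 = 365, b_5 = 85, c_5 = 30, p_6 = 30, q_6 = 30, s_6 = 175, t_6 = 115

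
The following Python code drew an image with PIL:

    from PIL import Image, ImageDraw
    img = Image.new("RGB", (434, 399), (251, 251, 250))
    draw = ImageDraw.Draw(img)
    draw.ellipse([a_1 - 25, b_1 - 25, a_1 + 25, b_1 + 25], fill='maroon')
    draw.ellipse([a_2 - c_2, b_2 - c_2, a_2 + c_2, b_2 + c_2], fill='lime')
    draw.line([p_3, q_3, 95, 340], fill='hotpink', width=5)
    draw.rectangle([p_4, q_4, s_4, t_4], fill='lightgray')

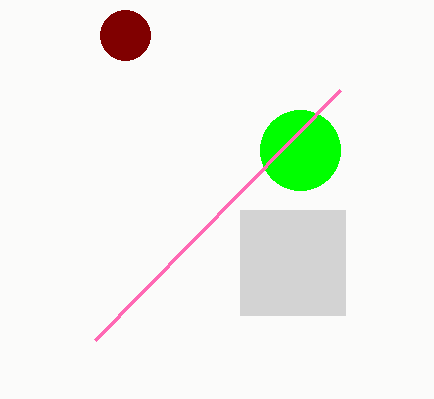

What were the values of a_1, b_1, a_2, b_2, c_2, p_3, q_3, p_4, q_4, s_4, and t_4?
a_1 = 125; b_1 = 35; a_2 = 300; b_2 = 150; c_2 = 40; p_3 = 340; q_3 = 90; p_4 = 240; q_4 = 210; s_4 = 345; t_4 = 315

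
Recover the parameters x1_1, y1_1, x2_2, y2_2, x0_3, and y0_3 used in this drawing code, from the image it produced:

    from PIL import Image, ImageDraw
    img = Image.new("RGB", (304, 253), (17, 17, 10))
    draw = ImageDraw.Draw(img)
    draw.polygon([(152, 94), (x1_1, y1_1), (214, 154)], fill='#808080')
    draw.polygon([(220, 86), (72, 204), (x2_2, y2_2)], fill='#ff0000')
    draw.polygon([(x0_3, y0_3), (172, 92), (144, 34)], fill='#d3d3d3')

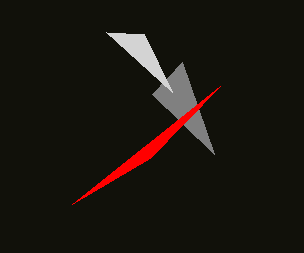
x1_1 = 182, y1_1 = 62, x2_2 = 150, y2_2 = 158, x0_3 = 106, y0_3 = 32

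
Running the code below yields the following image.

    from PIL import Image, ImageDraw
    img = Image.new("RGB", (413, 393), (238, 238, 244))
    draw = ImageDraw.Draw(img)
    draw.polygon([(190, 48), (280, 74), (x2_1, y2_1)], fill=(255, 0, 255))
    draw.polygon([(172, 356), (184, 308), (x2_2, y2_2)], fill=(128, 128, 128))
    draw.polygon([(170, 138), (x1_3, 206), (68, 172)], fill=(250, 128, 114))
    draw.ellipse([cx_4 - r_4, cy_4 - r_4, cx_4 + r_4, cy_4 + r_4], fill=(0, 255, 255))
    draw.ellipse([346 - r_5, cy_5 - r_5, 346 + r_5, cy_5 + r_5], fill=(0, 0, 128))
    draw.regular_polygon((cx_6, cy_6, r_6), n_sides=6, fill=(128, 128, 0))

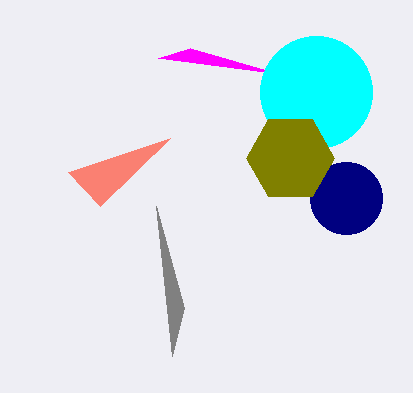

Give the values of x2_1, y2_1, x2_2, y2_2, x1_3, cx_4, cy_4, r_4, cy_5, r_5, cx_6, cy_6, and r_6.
x2_1 = 158; y2_1 = 58; x2_2 = 156; y2_2 = 206; x1_3 = 100; cx_4 = 316; cy_4 = 92; r_4 = 56; cy_5 = 198; r_5 = 36; cx_6 = 290; cy_6 = 158; r_6 = 44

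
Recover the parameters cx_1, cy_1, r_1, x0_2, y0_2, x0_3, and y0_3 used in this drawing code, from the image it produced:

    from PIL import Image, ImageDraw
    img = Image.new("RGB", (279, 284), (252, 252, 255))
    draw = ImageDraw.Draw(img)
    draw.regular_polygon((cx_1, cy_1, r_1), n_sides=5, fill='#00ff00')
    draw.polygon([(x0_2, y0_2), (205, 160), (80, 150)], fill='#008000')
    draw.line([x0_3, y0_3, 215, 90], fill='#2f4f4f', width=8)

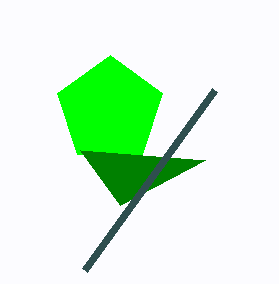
cx_1 = 110, cy_1 = 110, r_1 = 55, x0_2 = 120, y0_2 = 205, x0_3 = 85, y0_3 = 270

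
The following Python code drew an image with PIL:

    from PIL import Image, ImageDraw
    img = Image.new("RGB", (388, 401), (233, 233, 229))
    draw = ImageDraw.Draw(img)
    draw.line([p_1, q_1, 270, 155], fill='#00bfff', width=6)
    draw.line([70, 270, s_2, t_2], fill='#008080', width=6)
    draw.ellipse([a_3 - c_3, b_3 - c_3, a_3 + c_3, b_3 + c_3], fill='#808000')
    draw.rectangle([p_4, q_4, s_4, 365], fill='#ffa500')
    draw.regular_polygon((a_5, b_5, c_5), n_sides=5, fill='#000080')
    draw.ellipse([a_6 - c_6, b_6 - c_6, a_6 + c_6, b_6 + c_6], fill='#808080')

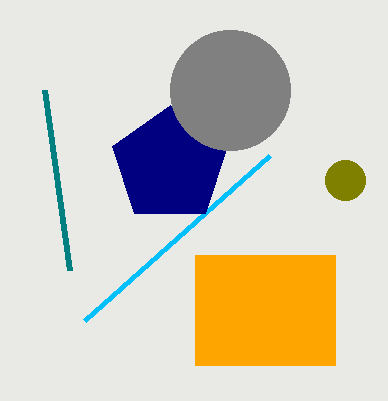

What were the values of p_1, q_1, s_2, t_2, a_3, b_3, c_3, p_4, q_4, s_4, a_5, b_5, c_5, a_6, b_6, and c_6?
p_1 = 85; q_1 = 320; s_2 = 45; t_2 = 90; a_3 = 345; b_3 = 180; c_3 = 20; p_4 = 195; q_4 = 255; s_4 = 335; a_5 = 170; b_5 = 165; c_5 = 60; a_6 = 230; b_6 = 90; c_6 = 60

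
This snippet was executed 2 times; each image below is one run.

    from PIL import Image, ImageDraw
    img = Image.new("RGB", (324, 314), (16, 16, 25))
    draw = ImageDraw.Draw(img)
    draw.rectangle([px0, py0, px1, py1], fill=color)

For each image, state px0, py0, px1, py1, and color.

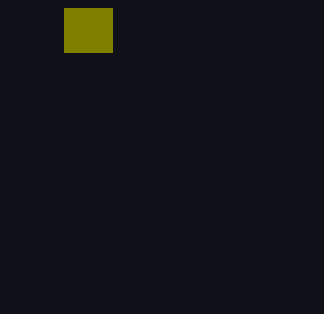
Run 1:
px0 = 64
py0 = 8
px1 = 112
py1 = 52
color = 'olive'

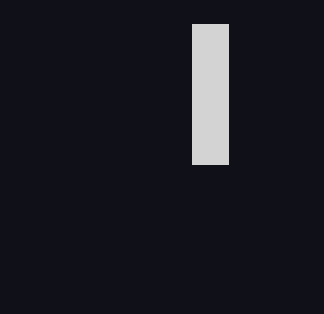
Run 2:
px0 = 192; py0 = 24; px1 = 228; py1 = 164; color = 'lightgray'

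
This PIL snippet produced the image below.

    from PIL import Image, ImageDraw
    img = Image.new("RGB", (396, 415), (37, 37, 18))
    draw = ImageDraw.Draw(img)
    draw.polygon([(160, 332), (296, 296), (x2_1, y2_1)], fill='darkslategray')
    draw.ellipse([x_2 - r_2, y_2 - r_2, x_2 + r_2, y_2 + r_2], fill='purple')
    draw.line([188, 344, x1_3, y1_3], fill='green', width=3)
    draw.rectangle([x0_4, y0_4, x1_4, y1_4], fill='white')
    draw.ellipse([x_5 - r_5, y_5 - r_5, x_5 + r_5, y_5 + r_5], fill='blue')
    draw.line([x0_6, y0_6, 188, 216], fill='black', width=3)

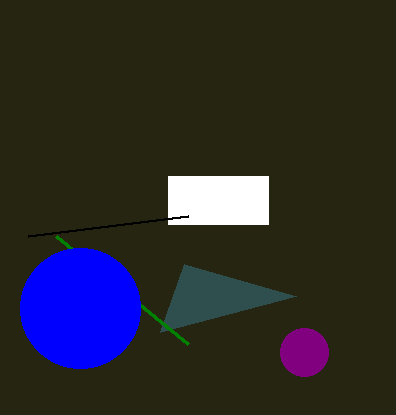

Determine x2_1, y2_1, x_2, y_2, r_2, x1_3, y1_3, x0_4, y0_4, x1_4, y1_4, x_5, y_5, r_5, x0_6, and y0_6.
x2_1 = 184; y2_1 = 264; x_2 = 304; y_2 = 352; r_2 = 24; x1_3 = 56; y1_3 = 236; x0_4 = 168; y0_4 = 176; x1_4 = 268; y1_4 = 224; x_5 = 80; y_5 = 308; r_5 = 60; x0_6 = 28; y0_6 = 236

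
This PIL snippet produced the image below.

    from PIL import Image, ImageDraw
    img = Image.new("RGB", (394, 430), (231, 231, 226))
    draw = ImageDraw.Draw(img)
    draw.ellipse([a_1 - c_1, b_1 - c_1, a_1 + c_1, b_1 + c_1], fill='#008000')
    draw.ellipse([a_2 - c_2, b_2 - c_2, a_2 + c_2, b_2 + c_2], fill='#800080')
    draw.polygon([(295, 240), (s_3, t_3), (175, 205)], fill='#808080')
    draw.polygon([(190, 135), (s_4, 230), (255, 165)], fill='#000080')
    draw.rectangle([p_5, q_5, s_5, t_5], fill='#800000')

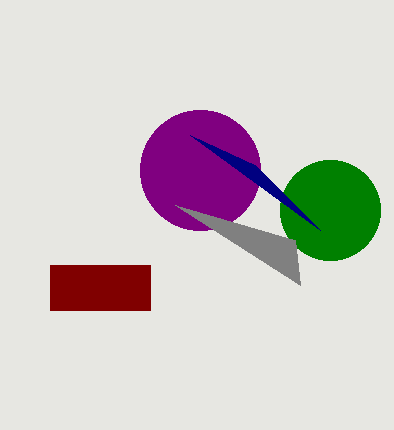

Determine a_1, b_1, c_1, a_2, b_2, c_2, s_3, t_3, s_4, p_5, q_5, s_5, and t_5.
a_1 = 330, b_1 = 210, c_1 = 50, a_2 = 200, b_2 = 170, c_2 = 60, s_3 = 300, t_3 = 285, s_4 = 320, p_5 = 50, q_5 = 265, s_5 = 150, t_5 = 310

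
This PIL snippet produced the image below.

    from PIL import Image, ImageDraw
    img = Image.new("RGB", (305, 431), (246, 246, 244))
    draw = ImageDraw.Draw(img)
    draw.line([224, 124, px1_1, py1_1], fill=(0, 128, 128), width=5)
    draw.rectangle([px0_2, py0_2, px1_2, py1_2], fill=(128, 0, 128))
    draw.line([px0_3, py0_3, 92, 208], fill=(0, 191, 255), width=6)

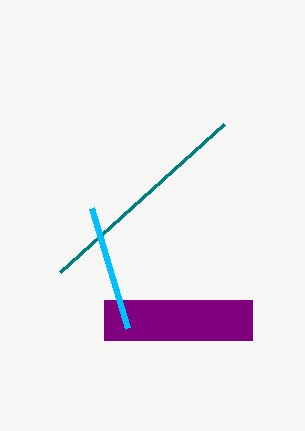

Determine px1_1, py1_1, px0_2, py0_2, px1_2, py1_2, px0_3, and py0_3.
px1_1 = 60; py1_1 = 272; px0_2 = 104; py0_2 = 300; px1_2 = 252; py1_2 = 340; px0_3 = 128; py0_3 = 328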